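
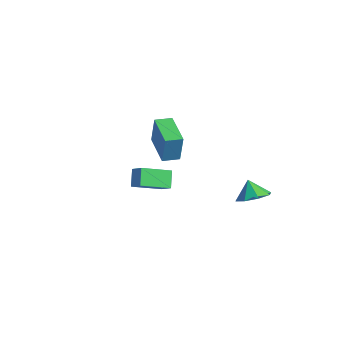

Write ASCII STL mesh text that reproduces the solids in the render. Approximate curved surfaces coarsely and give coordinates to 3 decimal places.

solid 
facet normal -0.938 0.332 0.103
outer loop
vertex -3.147 2.242 1.49
vertex -2.851 3.1 1.423
vertex -3.341 2.185 -0.086
endloop
endfacet
facet normal -0.324 -0.943 0.074
outer loop
vertex -1.569 1.56 -0.283
vertex -3.147 2.242 1.49
vertex -3.341 2.185 -0.086
endloop
endfacet
facet normal -0.938 0.331 0.104
outer loop
vertex -3.341 2.185 -0.086
vertex -2.851 3.1 1.423
vertex -3.046 3.043 -0.154
endloop
endfacet
facet normal -0.123 -0.036 -0.992
outer loop
vertex -3.046 3.043 -0.154
vertex -1.569 1.56 -0.283
vertex -3.341 2.185 -0.086
endloop
endfacet
facet normal 0.123 0.035 0.992
outer loop
vertex -3.147 2.242 1.49
vertex -1.079 2.475 1.226
vertex -2.851 3.1 1.423
endloop
endfacet
facet normal -0.324 -0.943 0.074
outer loop
vertex -1.374 1.617 1.294
vertex -3.147 2.242 1.49
vertex -1.569 1.56 -0.283
endloop
endfacet
facet normal 0.123 0.036 0.992
outer loop
vertex -1.374 1.617 1.294
vertex -1.079 2.475 1.226
vertex -3.147 2.242 1.49
endloop
endfacet
facet normal 0.324 0.943 -0.074
outer loop
vertex -2.851 3.1 1.423
vertex -1.079 2.475 1.226
vertex -3.046 3.043 -0.154
endloop
endfacet
facet normal -0.122 -0.035 -0.992
outer loop
vertex -1.273 2.418 -0.35
vertex -1.569 1.56 -0.283
vertex -3.046 3.043 -0.154
endloop
endfacet
facet normal 0.324 0.943 -0.074
outer loop
vertex -3.046 3.043 -0.154
vertex -1.079 2.475 1.226
vertex -1.273 2.418 -0.35
endloop
endfacet
facet normal 0.938 -0.332 -0.104
outer loop
vertex -1.273 2.418 -0.35
vertex -1.374 1.617 1.294
vertex -1.569 1.56 -0.283
endloop
endfacet
facet normal 0.938 -0.331 -0.104
outer loop
vertex -1.079 2.475 1.226
vertex -1.374 1.617 1.294
vertex -1.273 2.418 -0.35
endloop
endfacet
facet normal 0.538 -0.085 -0.838
outer loop
vertex 4.495 3.344 0.351
vertex 3.819 2.918 -0.04
vertex 4.068 3.769 0.034
endloop
endfacet
facet normal 0.093 0.654 0.751
outer loop
vertex 4.495 3.344 0.351
vertex 4.068 3.769 0.034
vertex 3.281 3.002 0.8
endloop
endfacet
facet normal 0.537 -0.084 -0.839
outer loop
vertex 4.068 3.769 0.034
vertex 3.819 2.918 -0.04
vertex 3.494 3.695 -0.326
endloop
endfacet
facet normal -0.377 0.819 0.433
outer loop
vertex 4.068 3.769 0.034
vertex 3.494 3.695 -0.326
vertex 3.281 3.002 0.8
endloop
endfacet
facet normal 0.536 -0.085 -0.840
outer loop
vertex 3.494 3.695 -0.326
vertex 3.819 2.918 -0.04
vertex 3.11 3.166 -0.518
endloop
endfacet
facet normal -0.826 0.536 0.174
outer loop
vertex 3.494 3.695 -0.326
vertex 3.11 3.166 -0.518
vertex 3.281 3.002 0.8
endloop
endfacet
facet normal 0.537 -0.084 -0.840
outer loop
vertex 3.11 3.166 -0.518
vertex 3.819 2.918 -0.04
vertex 3.142 2.491 -0.43
endloop
endfacet
facet normal -0.992 -0.031 0.125
outer loop
vertex 3.11 3.166 -0.518
vertex 3.142 2.491 -0.43
vertex 3.281 3.002 0.8
endloop
endfacet
facet normal 0.537 -0.085 -0.839
outer loop
vertex 3.142 2.491 -0.43
vertex 3.819 2.918 -0.04
vertex 3.57 2.066 -0.113
endloop
endfacet
facet normal -0.776 -0.547 0.315
outer loop
vertex 3.142 2.491 -0.43
vertex 3.57 2.066 -0.113
vertex 3.281 3.002 0.8
endloop
endfacet
facet normal 0.538 -0.085 -0.839
outer loop
vertex 3.57 2.066 -0.113
vertex 3.819 2.918 -0.04
vertex 4.143 2.14 0.247
endloop
endfacet
facet normal -0.306 -0.712 0.633
outer loop
vertex 3.57 2.066 -0.113
vertex 4.143 2.14 0.247
vertex 3.281 3.002 0.8
endloop
endfacet
facet normal 0.537 -0.086 -0.839
outer loop
vertex 4.143 2.14 0.247
vertex 3.819 2.918 -0.04
vertex 4.527 2.669 0.439
endloop
endfacet
facet normal 0.144 -0.428 0.892
outer loop
vertex 4.143 2.14 0.247
vertex 4.527 2.669 0.439
vertex 3.281 3.002 0.8
endloop
endfacet
facet normal 0.538 -0.084 -0.839
outer loop
vertex 4.527 2.669 0.439
vertex 3.819 2.918 -0.04
vertex 4.495 3.344 0.351
endloop
endfacet
facet normal 0.309 0.137 0.941
outer loop
vertex 4.527 2.669 0.439
vertex 4.495 3.344 0.351
vertex 3.281 3.002 0.8
endloop
endfacet
facet normal -0.806 -0.050 -0.590
outer loop
vertex 0.604 -1.674 2.051
vertex 0.976 -0.228 1.421
vertex 1.139 -2.114 1.357
endloop
endfacet
facet normal -0.230 -0.892 0.388
outer loop
vertex 1.824 -2.072 1.859
vertex 0.604 -1.674 2.051
vertex 1.139 -2.114 1.357
endloop
endfacet
facet normal -0.806 -0.050 -0.590
outer loop
vertex 1.139 -2.114 1.357
vertex 0.976 -0.228 1.421
vertex 1.511 -0.668 0.728
endloop
endfacet
facet normal 0.546 -0.448 -0.708
outer loop
vertex 1.511 -0.668 0.728
vertex 1.824 -2.072 1.859
vertex 1.139 -2.114 1.357
endloop
endfacet
facet normal -0.546 0.449 0.707
outer loop
vertex 0.604 -1.674 2.051
vertex 1.661 -0.186 1.923
vertex 0.976 -0.228 1.421
endloop
endfacet
facet normal -0.230 -0.892 0.389
outer loop
vertex 1.289 -1.632 2.552
vertex 0.604 -1.674 2.051
vertex 1.824 -2.072 1.859
endloop
endfacet
facet normal -0.545 0.448 0.708
outer loop
vertex 1.289 -1.632 2.552
vertex 1.661 -0.186 1.923
vertex 0.604 -1.674 2.051
endloop
endfacet
facet normal 0.230 0.892 -0.389
outer loop
vertex 0.976 -0.228 1.421
vertex 1.661 -0.186 1.923
vertex 1.511 -0.668 0.728
endloop
endfacet
facet normal 0.545 -0.449 -0.708
outer loop
vertex 2.196 -0.626 1.229
vertex 1.824 -2.072 1.859
vertex 1.511 -0.668 0.728
endloop
endfacet
facet normal 0.230 0.892 -0.389
outer loop
vertex 1.511 -0.668 0.728
vertex 1.661 -0.186 1.923
vertex 2.196 -0.626 1.229
endloop
endfacet
facet normal 0.806 0.050 0.590
outer loop
vertex 2.196 -0.626 1.229
vertex 1.289 -1.632 2.552
vertex 1.824 -2.072 1.859
endloop
endfacet
facet normal 0.806 0.049 0.590
outer loop
vertex 1.661 -0.186 1.923
vertex 1.289 -1.632 2.552
vertex 2.196 -0.626 1.229
endloop
endfacet

endsolid


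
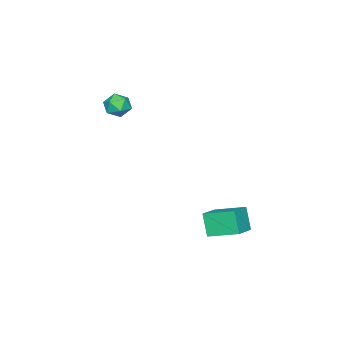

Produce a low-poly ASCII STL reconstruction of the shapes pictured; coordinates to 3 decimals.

solid 
facet normal -0.937 -0.091 -0.337
outer loop
vertex -3.569 2.355 -2.538
vertex -3.905 3.884 -2.015
vertex -3.187 2.849 -3.735
endloop
endfacet
facet normal 0.203 -0.926 -0.317
outer loop
vertex -1.875 2.976 -3.265
vertex -3.569 2.355 -2.538
vertex -3.187 2.849 -3.735
endloop
endfacet
facet normal -0.937 -0.091 -0.336
outer loop
vertex -3.187 2.849 -3.735
vertex -3.905 3.884 -2.015
vertex -3.523 4.377 -3.213
endloop
endfacet
facet normal 0.282 0.365 -0.887
outer loop
vertex -3.523 4.377 -3.213
vertex -1.875 2.976 -3.265
vertex -3.187 2.849 -3.735
endloop
endfacet
facet normal -0.282 -0.365 0.887
outer loop
vertex -3.569 2.355 -2.538
vertex -2.593 4.011 -1.545
vertex -3.905 3.884 -2.015
endloop
endfacet
facet normal 0.204 -0.927 -0.316
outer loop
vertex -2.257 2.483 -2.067
vertex -3.569 2.355 -2.538
vertex -1.875 2.976 -3.265
endloop
endfacet
facet normal -0.283 -0.365 0.887
outer loop
vertex -2.257 2.483 -2.067
vertex -2.593 4.011 -1.545
vertex -3.569 2.355 -2.538
endloop
endfacet
facet normal -0.203 0.927 0.317
outer loop
vertex -3.905 3.884 -2.015
vertex -2.593 4.011 -1.545
vertex -3.523 4.377 -3.213
endloop
endfacet
facet normal 0.283 0.365 -0.887
outer loop
vertex -2.211 4.505 -2.742
vertex -1.875 2.976 -3.265
vertex -3.523 4.377 -3.213
endloop
endfacet
facet normal -0.204 0.926 0.317
outer loop
vertex -3.523 4.377 -3.213
vertex -2.593 4.011 -1.545
vertex -2.211 4.505 -2.742
endloop
endfacet
facet normal 0.937 0.091 0.336
outer loop
vertex -2.211 4.505 -2.742
vertex -2.257 2.483 -2.067
vertex -1.875 2.976 -3.265
endloop
endfacet
facet normal 0.937 0.091 0.337
outer loop
vertex -2.593 4.011 -1.545
vertex -2.257 2.483 -2.067
vertex -2.211 4.505 -2.742
endloop
endfacet
facet normal -0.487 0.766 0.420
outer loop
vertex -3.001 -1.906 3.417
vertex -3.414 -2.392 3.825
vertex -2.76 -2.127 4.1
endloop
endfacet
facet normal 0.180 0.953 0.245
outer loop
vertex -3.001 -1.906 3.417
vertex -2.76 -2.127 4.1
vertex -2.27 -2.072 3.525
endloop
endfacet
facet normal 0.261 0.851 -0.456
outer loop
vertex -3.001 -1.906 3.417
vertex -2.27 -2.072 3.525
vertex -2.622 -2.302 2.895
endloop
endfacet
facet normal -0.356 0.602 -0.715
outer loop
vertex -3.001 -1.906 3.417
vertex -2.622 -2.302 2.895
vertex -3.328 -2.5 3.08
endloop
endfacet
facet normal -0.818 0.549 -0.174
outer loop
vertex -3.001 -1.906 3.417
vertex -3.328 -2.5 3.08
vertex -3.414 -2.392 3.825
endloop
endfacet
facet normal 0.629 0.513 0.585
outer loop
vertex -2.27 -2.072 3.525
vertex -2.76 -2.127 4.1
vertex -2.232 -2.66 4.0
endloop
endfacet
facet normal -0.450 0.211 0.868
outer loop
vertex -2.76 -2.127 4.1
vertex -3.414 -2.392 3.825
vertex -2.938 -2.858 4.185
endloop
endfacet
facet normal -0.986 -0.139 -0.094
outer loop
vertex -3.414 -2.392 3.825
vertex -3.328 -2.5 3.08
vertex -3.29 -3.088 3.555
endloop
endfacet
facet normal -0.239 -0.055 -0.970
outer loop
vertex -3.328 -2.5 3.08
vertex -2.622 -2.302 2.895
vertex -2.8 -3.033 2.98
endloop
endfacet
facet normal 0.758 0.349 -0.551
outer loop
vertex -2.622 -2.302 2.895
vertex -2.27 -2.072 3.525
vertex -2.146 -2.768 3.255
endloop
endfacet
facet normal 0.356 -0.602 0.715
outer loop
vertex -2.559 -3.254 3.663
vertex -2.232 -2.66 4.0
vertex -2.938 -2.858 4.185
endloop
endfacet
facet normal -0.261 -0.851 0.456
outer loop
vertex -2.559 -3.254 3.663
vertex -2.938 -2.858 4.185
vertex -3.29 -3.088 3.555
endloop
endfacet
facet normal -0.180 -0.953 -0.245
outer loop
vertex -2.559 -3.254 3.663
vertex -3.29 -3.088 3.555
vertex -2.8 -3.033 2.98
endloop
endfacet
facet normal 0.487 -0.766 -0.420
outer loop
vertex -2.559 -3.254 3.663
vertex -2.8 -3.033 2.98
vertex -2.146 -2.768 3.255
endloop
endfacet
facet normal 0.818 -0.549 0.174
outer loop
vertex -2.559 -3.254 3.663
vertex -2.146 -2.768 3.255
vertex -2.232 -2.66 4.0
endloop
endfacet
facet normal 0.239 0.055 0.970
outer loop
vertex -2.938 -2.858 4.185
vertex -2.232 -2.66 4.0
vertex -2.76 -2.127 4.1
endloop
endfacet
facet normal -0.758 -0.349 0.551
outer loop
vertex -3.29 -3.088 3.555
vertex -2.938 -2.858 4.185
vertex -3.414 -2.392 3.825
endloop
endfacet
facet normal -0.629 -0.513 -0.585
outer loop
vertex -2.8 -3.033 2.98
vertex -3.29 -3.088 3.555
vertex -3.328 -2.5 3.08
endloop
endfacet
facet normal 0.450 -0.211 -0.868
outer loop
vertex -2.146 -2.768 3.255
vertex -2.8 -3.033 2.98
vertex -2.622 -2.302 2.895
endloop
endfacet
facet normal 0.986 0.139 0.094
outer loop
vertex -2.232 -2.66 4.0
vertex -2.146 -2.768 3.255
vertex -2.27 -2.072 3.525
endloop
endfacet

endsolid


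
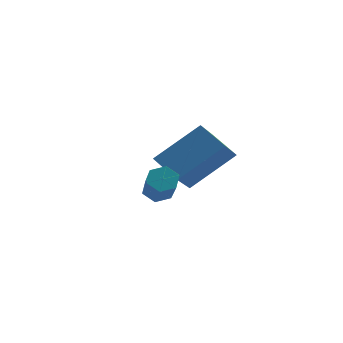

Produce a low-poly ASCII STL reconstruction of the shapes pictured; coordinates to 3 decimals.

solid 
facet normal -0.581 -0.490 -0.650
outer loop
vertex 3.194 0.546 0.09
vertex 2.198 0.875 0.732
vertex 3.085 1.649 -0.645
endloop
endfacet
facet normal 0.810 -0.268 -0.522
outer loop
vertex 4.242 2.625 0.648
vertex 3.194 0.546 0.09
vertex 3.085 1.649 -0.645
endloop
endfacet
facet normal -0.581 -0.490 -0.650
outer loop
vertex 3.085 1.649 -0.645
vertex 2.198 0.875 0.732
vertex 2.089 1.978 -0.003
endloop
endfacet
facet normal -0.082 0.829 -0.553
outer loop
vertex 2.089 1.978 -0.003
vertex 4.242 2.625 0.648
vertex 3.085 1.649 -0.645
endloop
endfacet
facet normal 0.082 -0.829 0.553
outer loop
vertex 3.194 0.546 0.09
vertex 3.355 1.851 2.025
vertex 2.198 0.875 0.732
endloop
endfacet
facet normal 0.810 -0.268 -0.522
outer loop
vertex 4.351 1.522 1.383
vertex 3.194 0.546 0.09
vertex 4.242 2.625 0.648
endloop
endfacet
facet normal 0.082 -0.829 0.553
outer loop
vertex 4.351 1.522 1.383
vertex 3.355 1.851 2.025
vertex 3.194 0.546 0.09
endloop
endfacet
facet normal -0.810 0.268 0.522
outer loop
vertex 2.198 0.875 0.732
vertex 3.355 1.851 2.025
vertex 2.089 1.978 -0.003
endloop
endfacet
facet normal -0.082 0.829 -0.553
outer loop
vertex 3.246 2.954 1.29
vertex 4.242 2.625 0.648
vertex 2.089 1.978 -0.003
endloop
endfacet
facet normal -0.810 0.268 0.522
outer loop
vertex 2.089 1.978 -0.003
vertex 3.355 1.851 2.025
vertex 3.246 2.954 1.29
endloop
endfacet
facet normal 0.581 0.490 0.650
outer loop
vertex 3.246 2.954 1.29
vertex 4.351 1.522 1.383
vertex 4.242 2.625 0.648
endloop
endfacet
facet normal 0.581 0.490 0.650
outer loop
vertex 3.355 1.851 2.025
vertex 4.351 1.522 1.383
vertex 3.246 2.954 1.29
endloop
endfacet
facet normal -0.440 0.700 -0.562
outer loop
vertex 3.512 -0.325 0.193
vertex 3.139 -0.652 0.078
vertex 3.097 -0.35 0.487
endloop
endfacet
facet normal 0.376 0.713 0.592
outer loop
vertex 3.512 -0.325 0.193
vertex 3.097 -0.35 0.487
vertex 4.255 -1.5 1.136
endloop
endfacet
facet normal 0.376 0.713 0.592
outer loop
vertex 4.255 -1.5 1.136
vertex 3.097 -0.35 0.487
vertex 3.84 -1.526 1.431
endloop
endfacet
facet normal 0.443 -0.700 0.561
outer loop
vertex 4.255 -1.5 1.136
vertex 3.84 -1.526 1.431
vertex 3.881 -1.828 1.022
endloop
endfacet
facet normal -0.442 0.699 -0.562
outer loop
vertex 3.097 -0.35 0.487
vertex 3.139 -0.652 0.078
vertex 2.723 -0.678 0.373
endloop
endfacet
facet normal -0.517 0.313 0.797
outer loop
vertex 3.097 -0.35 0.487
vertex 2.723 -0.678 0.373
vertex 3.84 -1.526 1.431
endloop
endfacet
facet normal -0.518 0.311 0.797
outer loop
vertex 3.84 -1.526 1.431
vertex 2.723 -0.678 0.373
vertex 3.466 -1.854 1.316
endloop
endfacet
facet normal 0.441 -0.700 0.561
outer loop
vertex 3.84 -1.526 1.431
vertex 3.466 -1.854 1.316
vertex 3.881 -1.828 1.022
endloop
endfacet
facet normal -0.442 0.699 -0.562
outer loop
vertex 2.723 -0.678 0.373
vertex 3.139 -0.652 0.078
vertex 2.765 -0.98 -0.036
endloop
endfacet
facet normal -0.893 -0.401 0.204
outer loop
vertex 2.723 -0.678 0.373
vertex 2.765 -0.98 -0.036
vertex 3.466 -1.854 1.316
endloop
endfacet
facet normal -0.893 -0.401 0.204
outer loop
vertex 3.466 -1.854 1.316
vertex 2.765 -0.98 -0.036
vertex 3.508 -2.155 0.907
endloop
endfacet
facet normal 0.441 -0.701 0.561
outer loop
vertex 3.466 -1.854 1.316
vertex 3.508 -2.155 0.907
vertex 3.881 -1.828 1.022
endloop
endfacet
facet normal -0.443 0.700 -0.561
outer loop
vertex 2.765 -0.98 -0.036
vertex 3.139 -0.652 0.078
vertex 3.18 -0.954 -0.331
endloop
endfacet
facet normal -0.376 -0.713 -0.592
outer loop
vertex 2.765 -0.98 -0.036
vertex 3.18 -0.954 -0.331
vertex 3.508 -2.155 0.907
endloop
endfacet
facet normal -0.376 -0.713 -0.592
outer loop
vertex 3.508 -2.155 0.907
vertex 3.18 -0.954 -0.331
vertex 3.923 -2.13 0.613
endloop
endfacet
facet normal 0.440 -0.700 0.562
outer loop
vertex 3.508 -2.155 0.907
vertex 3.923 -2.13 0.613
vertex 3.881 -1.828 1.022
endloop
endfacet
facet normal -0.441 0.700 -0.561
outer loop
vertex 3.18 -0.954 -0.331
vertex 3.139 -0.652 0.078
vertex 3.554 -0.626 -0.216
endloop
endfacet
facet normal 0.518 -0.312 -0.796
outer loop
vertex 3.18 -0.954 -0.331
vertex 3.554 -0.626 -0.216
vertex 3.923 -2.13 0.613
endloop
endfacet
facet normal 0.517 -0.312 -0.797
outer loop
vertex 3.923 -2.13 0.613
vertex 3.554 -0.626 -0.216
vertex 4.297 -1.802 0.727
endloop
endfacet
facet normal 0.442 -0.699 0.562
outer loop
vertex 3.923 -2.13 0.613
vertex 4.297 -1.802 0.727
vertex 3.881 -1.828 1.022
endloop
endfacet
facet normal -0.441 0.701 -0.561
outer loop
vertex 3.554 -0.626 -0.216
vertex 3.139 -0.652 0.078
vertex 3.512 -0.325 0.193
endloop
endfacet
facet normal 0.893 0.401 -0.203
outer loop
vertex 3.554 -0.626 -0.216
vertex 3.512 -0.325 0.193
vertex 4.297 -1.802 0.727
endloop
endfacet
facet normal 0.893 0.401 -0.204
outer loop
vertex 4.297 -1.802 0.727
vertex 3.512 -0.325 0.193
vertex 4.255 -1.5 1.136
endloop
endfacet
facet normal 0.442 -0.699 0.562
outer loop
vertex 4.297 -1.802 0.727
vertex 4.255 -1.5 1.136
vertex 3.881 -1.828 1.022
endloop
endfacet

endsolid


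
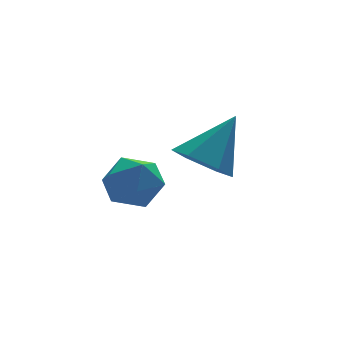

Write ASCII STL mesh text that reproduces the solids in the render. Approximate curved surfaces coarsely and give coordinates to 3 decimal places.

solid 
facet normal -0.997 0.074 -0.012
outer loop
vertex -2.272 0.687 0.599
vertex -2.337 -0.259 0.195
vertex -2.34 -0.134 1.218
endloop
endfacet
facet normal -0.720 0.455 0.524
outer loop
vertex -2.272 0.687 0.599
vertex -2.34 -0.134 1.218
vertex -1.69 0.631 1.447
endloop
endfacet
facet normal -0.267 0.932 0.245
outer loop
vertex -2.272 0.687 0.599
vertex -1.69 0.631 1.447
vertex -1.285 0.979 0.566
endloop
endfacet
facet normal -0.266 0.845 -0.463
outer loop
vertex -2.272 0.687 0.599
vertex -1.285 0.979 0.566
vertex -1.685 0.429 -0.208
endloop
endfacet
facet normal -0.717 0.315 -0.622
outer loop
vertex -2.272 0.687 0.599
vertex -1.685 0.429 -0.208
vertex -2.337 -0.259 0.195
endloop
endfacet
facet normal -0.345 0.012 0.939
outer loop
vertex -1.69 0.631 1.447
vertex -2.34 -0.134 1.218
vertex -1.395 -0.349 1.568
endloop
endfacet
facet normal -0.793 -0.605 0.072
outer loop
vertex -2.34 -0.134 1.218
vertex -2.337 -0.259 0.195
vertex -1.795 -0.899 0.794
endloop
endfacet
facet normal -0.339 -0.215 -0.916
outer loop
vertex -2.337 -0.259 0.195
vertex -1.685 0.429 -0.208
vertex -1.39 -0.551 -0.087
endloop
endfacet
facet normal 0.390 0.643 -0.659
outer loop
vertex -1.685 0.429 -0.208
vertex -1.285 0.979 0.566
vertex -0.74 0.214 0.142
endloop
endfacet
facet normal 0.387 0.783 0.487
outer loop
vertex -1.285 0.979 0.566
vertex -1.69 0.631 1.447
vertex -0.743 0.339 1.165
endloop
endfacet
facet normal 0.266 -0.845 0.463
outer loop
vertex -0.808 -0.607 0.761
vertex -1.395 -0.349 1.568
vertex -1.795 -0.899 0.794
endloop
endfacet
facet normal 0.267 -0.932 -0.245
outer loop
vertex -0.808 -0.607 0.761
vertex -1.795 -0.899 0.794
vertex -1.39 -0.551 -0.087
endloop
endfacet
facet normal 0.720 -0.455 -0.524
outer loop
vertex -0.808 -0.607 0.761
vertex -1.39 -0.551 -0.087
vertex -0.74 0.214 0.142
endloop
endfacet
facet normal 0.997 -0.074 0.012
outer loop
vertex -0.808 -0.607 0.761
vertex -0.74 0.214 0.142
vertex -0.743 0.339 1.165
endloop
endfacet
facet normal 0.717 -0.315 0.622
outer loop
vertex -0.808 -0.607 0.761
vertex -0.743 0.339 1.165
vertex -1.395 -0.349 1.568
endloop
endfacet
facet normal -0.390 -0.643 0.659
outer loop
vertex -1.795 -0.899 0.794
vertex -1.395 -0.349 1.568
vertex -2.34 -0.134 1.218
endloop
endfacet
facet normal -0.387 -0.783 -0.487
outer loop
vertex -1.39 -0.551 -0.087
vertex -1.795 -0.899 0.794
vertex -2.337 -0.259 0.195
endloop
endfacet
facet normal 0.345 -0.012 -0.939
outer loop
vertex -0.74 0.214 0.142
vertex -1.39 -0.551 -0.087
vertex -1.685 0.429 -0.208
endloop
endfacet
facet normal 0.793 0.605 -0.072
outer loop
vertex -0.743 0.339 1.165
vertex -0.74 0.214 0.142
vertex -1.285 0.979 0.566
endloop
endfacet
facet normal 0.339 0.215 0.916
outer loop
vertex -1.395 -0.349 1.568
vertex -0.743 0.339 1.165
vertex -1.69 0.631 1.447
endloop
endfacet
facet normal -0.622 -0.226 -0.750
outer loop
vertex 2.102 1.166 -0.367
vertex 1.329 1.739 0.101
vertex 1.996 2.207 -0.593
endloop
endfacet
facet normal 0.961 0.038 -0.275
outer loop
vertex 2.102 1.166 -0.367
vertex 1.996 2.207 -0.593
vertex 2.651 2.221 1.699
endloop
endfacet
facet normal -0.622 -0.226 -0.750
outer loop
vertex 1.996 2.207 -0.593
vertex 1.329 1.739 0.101
vertex 1.223 2.78 -0.125
endloop
endfacet
facet normal 0.526 0.836 -0.155
outer loop
vertex 1.996 2.207 -0.593
vertex 1.223 2.78 -0.125
vertex 2.651 2.221 1.699
endloop
endfacet
facet normal -0.621 -0.226 -0.751
outer loop
vertex 1.223 2.78 -0.125
vertex 1.329 1.739 0.101
vertex 0.555 2.313 0.568
endloop
endfacet
facet normal -0.187 0.889 0.419
outer loop
vertex 1.223 2.78 -0.125
vertex 0.555 2.313 0.568
vertex 2.651 2.221 1.699
endloop
endfacet
facet normal -0.621 -0.226 -0.751
outer loop
vertex 0.555 2.313 0.568
vertex 1.329 1.739 0.101
vertex 0.661 1.272 0.794
endloop
endfacet
facet normal -0.465 0.142 0.874
outer loop
vertex 0.555 2.313 0.568
vertex 0.661 1.272 0.794
vertex 2.651 2.221 1.699
endloop
endfacet
facet normal -0.621 -0.226 -0.751
outer loop
vertex 0.661 1.272 0.794
vertex 1.329 1.739 0.101
vertex 1.434 0.699 0.327
endloop
endfacet
facet normal -0.030 -0.656 0.754
outer loop
vertex 0.661 1.272 0.794
vertex 1.434 0.699 0.327
vertex 2.651 2.221 1.699
endloop
endfacet
facet normal -0.622 -0.226 -0.750
outer loop
vertex 1.434 0.699 0.327
vertex 1.329 1.739 0.101
vertex 2.102 1.166 -0.367
endloop
endfacet
facet normal 0.683 -0.708 0.180
outer loop
vertex 1.434 0.699 0.327
vertex 2.102 1.166 -0.367
vertex 2.651 2.221 1.699
endloop
endfacet

endsolid


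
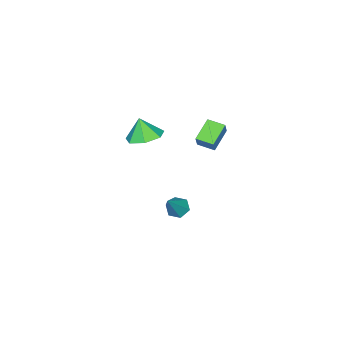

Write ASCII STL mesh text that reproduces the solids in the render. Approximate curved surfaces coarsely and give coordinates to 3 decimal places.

solid 
facet normal -0.895 -0.113 0.432
outer loop
vertex -1.238 0.748 2.314
vertex -1.418 1.767 2.208
vertex -1.596 0.604 1.534
endloop
endfacet
facet normal 0.173 -0.980 0.101
outer loop
vertex -0.262 0.773 0.892
vertex -1.238 0.748 2.314
vertex -1.596 0.604 1.534
endloop
endfacet
facet normal -0.895 -0.114 0.432
outer loop
vertex -1.596 0.604 1.534
vertex -1.418 1.767 2.208
vertex -1.776 1.623 1.429
endloop
endfacet
facet normal -0.411 -0.165 -0.897
outer loop
vertex -1.776 1.623 1.429
vertex -0.262 0.773 0.892
vertex -1.596 0.604 1.534
endloop
endfacet
facet normal 0.411 0.166 0.897
outer loop
vertex -1.238 0.748 2.314
vertex -0.084 1.936 1.566
vertex -1.418 1.767 2.208
endloop
endfacet
facet normal 0.173 -0.980 0.102
outer loop
vertex 0.096 0.917 1.671
vertex -1.238 0.748 2.314
vertex -0.262 0.773 0.892
endloop
endfacet
facet normal 0.411 0.165 0.896
outer loop
vertex 0.096 0.917 1.671
vertex -0.084 1.936 1.566
vertex -1.238 0.748 2.314
endloop
endfacet
facet normal -0.173 0.980 -0.102
outer loop
vertex -1.418 1.767 2.208
vertex -0.084 1.936 1.566
vertex -1.776 1.623 1.429
endloop
endfacet
facet normal -0.411 -0.166 -0.896
outer loop
vertex -0.442 1.792 0.786
vertex -0.262 0.773 0.892
vertex -1.776 1.623 1.429
endloop
endfacet
facet normal -0.173 0.980 -0.101
outer loop
vertex -1.776 1.623 1.429
vertex -0.084 1.936 1.566
vertex -0.442 1.792 0.786
endloop
endfacet
facet normal 0.895 0.113 -0.432
outer loop
vertex -0.442 1.792 0.786
vertex 0.096 0.917 1.671
vertex -0.262 0.773 0.892
endloop
endfacet
facet normal 0.895 0.114 -0.432
outer loop
vertex -0.084 1.936 1.566
vertex 0.096 0.917 1.671
vertex -0.442 1.792 0.786
endloop
endfacet
facet normal 0.078 0.354 -0.932
outer loop
vertex 3.374 0.041 3.122
vertex 2.559 -0.567 2.823
vertex 2.541 0.424 3.198
endloop
endfacet
facet normal 0.286 0.454 0.844
outer loop
vertex 3.374 0.041 3.122
vertex 2.541 0.424 3.198
vertex 2.461 -1.013 3.997
endloop
endfacet
facet normal 0.077 0.354 -0.932
outer loop
vertex 2.541 0.424 3.198
vertex 2.559 -0.567 2.823
vertex 1.722 0.061 2.992
endloop
endfacet
facet normal -0.403 0.462 0.790
outer loop
vertex 2.541 0.424 3.198
vertex 1.722 0.061 2.992
vertex 2.461 -1.013 3.997
endloop
endfacet
facet normal 0.078 0.355 -0.932
outer loop
vertex 1.722 0.061 2.992
vertex 2.559 -0.567 2.823
vertex 1.533 -0.775 2.658
endloop
endfacet
facet normal -0.825 -0.039 0.564
outer loop
vertex 1.722 0.061 2.992
vertex 1.533 -0.775 2.658
vertex 2.461 -1.013 3.997
endloop
endfacet
facet normal 0.078 0.354 -0.932
outer loop
vertex 1.533 -0.775 2.658
vertex 2.559 -0.567 2.823
vertex 2.116 -1.454 2.449
endloop
endfacet
facet normal -0.660 -0.671 0.338
outer loop
vertex 1.533 -0.775 2.658
vertex 2.116 -1.454 2.449
vertex 2.461 -1.013 3.997
endloop
endfacet
facet normal 0.077 0.354 -0.932
outer loop
vertex 2.116 -1.454 2.449
vertex 2.559 -0.567 2.823
vertex 3.033 -1.465 2.521
endloop
endfacet
facet normal -0.034 -0.959 0.281
outer loop
vertex 2.116 -1.454 2.449
vertex 3.033 -1.465 2.521
vertex 2.461 -1.013 3.997
endloop
endfacet
facet normal 0.077 0.354 -0.932
outer loop
vertex 3.033 -1.465 2.521
vertex 2.559 -0.567 2.823
vertex 3.593 -0.8 2.82
endloop
endfacet
facet normal 0.582 -0.686 0.436
outer loop
vertex 3.033 -1.465 2.521
vertex 3.593 -0.8 2.82
vertex 2.461 -1.013 3.997
endloop
endfacet
facet normal 0.077 0.355 -0.932
outer loop
vertex 3.593 -0.8 2.82
vertex 2.559 -0.567 2.823
vertex 3.374 0.041 3.122
endloop
endfacet
facet normal 0.725 -0.058 0.687
outer loop
vertex 3.593 -0.8 2.82
vertex 3.374 0.041 3.122
vertex 2.461 -1.013 3.997
endloop
endfacet
facet normal -0.609 -0.097 -0.787
outer loop
vertex 0.726 0.405 -4.899
vertex 0.336 -0.067 -4.539
vertex 0.179 0.625 -4.503
endloop
endfacet
facet normal 0.361 0.932 -0.019
outer loop
vertex 0.726 0.405 -4.899
vertex 0.179 0.625 -4.503
vertex 1.544 0.127 -2.981
endloop
endfacet
facet normal -0.611 -0.098 -0.786
outer loop
vertex 0.179 0.625 -4.503
vertex 0.336 -0.067 -4.539
vertex -0.21 0.153 -4.142
endloop
endfacet
facet normal -0.366 0.737 0.569
outer loop
vertex 0.179 0.625 -4.503
vertex -0.21 0.153 -4.142
vertex 1.544 0.127 -2.981
endloop
endfacet
facet normal -0.611 -0.098 -0.786
outer loop
vertex -0.21 0.153 -4.142
vertex 0.336 -0.067 -4.539
vertex -0.053 -0.538 -4.178
endloop
endfacet
facet normal -0.546 -0.167 0.821
outer loop
vertex -0.21 0.153 -4.142
vertex -0.053 -0.538 -4.178
vertex 1.544 0.127 -2.981
endloop
endfacet
facet normal -0.610 -0.099 -0.786
outer loop
vertex -0.053 -0.538 -4.178
vertex 0.336 -0.067 -4.539
vertex 0.493 -0.758 -4.574
endloop
endfacet
facet normal 0.000 -0.874 0.486
outer loop
vertex -0.053 -0.538 -4.178
vertex 0.493 -0.758 -4.574
vertex 1.544 0.127 -2.981
endloop
endfacet
facet normal -0.609 -0.099 -0.787
outer loop
vertex 0.493 -0.758 -4.574
vertex 0.336 -0.067 -4.539
vertex 0.883 -0.287 -4.935
endloop
endfacet
facet normal 0.727 -0.680 -0.102
outer loop
vertex 0.493 -0.758 -4.574
vertex 0.883 -0.287 -4.935
vertex 1.544 0.127 -2.981
endloop
endfacet
facet normal -0.609 -0.097 -0.787
outer loop
vertex 0.883 -0.287 -4.935
vertex 0.336 -0.067 -4.539
vertex 0.726 0.405 -4.899
endloop
endfacet
facet normal 0.908 0.224 -0.355
outer loop
vertex 0.883 -0.287 -4.935
vertex 0.726 0.405 -4.899
vertex 1.544 0.127 -2.981
endloop
endfacet

endsolid


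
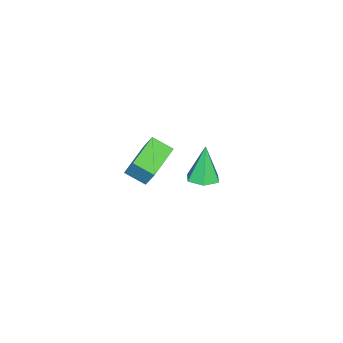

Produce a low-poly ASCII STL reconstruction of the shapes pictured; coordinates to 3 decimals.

solid 
facet normal -0.980 0.050 0.194
outer loop
vertex 1.9 2.519 4.429
vertex 1.854 3.505 3.943
vertex 1.663 1.986 3.369
endloop
endfacet
facet normal 0.041 -0.896 0.441
outer loop
vertex 3.446 1.895 3.017
vertex 1.9 2.519 4.429
vertex 1.663 1.986 3.369
endloop
endfacet
facet normal -0.980 0.050 0.194
outer loop
vertex 1.663 1.986 3.369
vertex 1.854 3.505 3.943
vertex 1.617 2.972 2.883
endloop
endfacet
facet normal -0.195 -0.441 -0.876
outer loop
vertex 1.617 2.972 2.883
vertex 3.446 1.895 3.017
vertex 1.663 1.986 3.369
endloop
endfacet
facet normal 0.195 0.441 0.876
outer loop
vertex 1.9 2.519 4.429
vertex 3.637 3.414 3.591
vertex 1.854 3.505 3.943
endloop
endfacet
facet normal 0.041 -0.896 0.441
outer loop
vertex 3.683 2.428 4.077
vertex 1.9 2.519 4.429
vertex 3.446 1.895 3.017
endloop
endfacet
facet normal 0.195 0.441 0.876
outer loop
vertex 3.683 2.428 4.077
vertex 3.637 3.414 3.591
vertex 1.9 2.519 4.429
endloop
endfacet
facet normal -0.041 0.896 -0.441
outer loop
vertex 1.854 3.505 3.943
vertex 3.637 3.414 3.591
vertex 1.617 2.972 2.883
endloop
endfacet
facet normal -0.195 -0.441 -0.876
outer loop
vertex 3.4 2.881 2.531
vertex 3.446 1.895 3.017
vertex 1.617 2.972 2.883
endloop
endfacet
facet normal -0.041 0.896 -0.441
outer loop
vertex 1.617 2.972 2.883
vertex 3.637 3.414 3.591
vertex 3.4 2.881 2.531
endloop
endfacet
facet normal 0.980 -0.050 -0.194
outer loop
vertex 3.4 2.881 2.531
vertex 3.683 2.428 4.077
vertex 3.446 1.895 3.017
endloop
endfacet
facet normal 0.980 -0.050 -0.194
outer loop
vertex 3.637 3.414 3.591
vertex 3.683 2.428 4.077
vertex 3.4 2.881 2.531
endloop
endfacet
facet normal 0.272 0.055 -0.961
outer loop
vertex -2.441 2.31 -2.545
vertex -3.107 2.796 -2.706
vertex -2.377 3.145 -2.479
endloop
endfacet
facet normal 0.810 -0.108 0.577
outer loop
vertex -2.441 2.31 -2.545
vertex -2.377 3.145 -2.479
vertex -3.653 2.684 -0.774
endloop
endfacet
facet normal 0.272 0.055 -0.961
outer loop
vertex -2.377 3.145 -2.479
vertex -3.107 2.796 -2.706
vertex -3.044 3.631 -2.64
endloop
endfacet
facet normal 0.420 0.747 0.516
outer loop
vertex -2.377 3.145 -2.479
vertex -3.044 3.631 -2.64
vertex -3.653 2.684 -0.774
endloop
endfacet
facet normal 0.271 0.055 -0.961
outer loop
vertex -3.044 3.631 -2.64
vertex -3.107 2.796 -2.706
vertex -3.773 3.281 -2.866
endloop
endfacet
facet normal -0.483 0.834 0.266
outer loop
vertex -3.044 3.631 -2.64
vertex -3.773 3.281 -2.866
vertex -3.653 2.684 -0.774
endloop
endfacet
facet normal 0.271 0.055 -0.961
outer loop
vertex -3.773 3.281 -2.866
vertex -3.107 2.796 -2.706
vertex -3.837 2.446 -2.932
endloop
endfacet
facet normal -0.995 0.070 0.077
outer loop
vertex -3.773 3.281 -2.866
vertex -3.837 2.446 -2.932
vertex -3.653 2.684 -0.774
endloop
endfacet
facet normal 0.271 0.055 -0.961
outer loop
vertex -3.837 2.446 -2.932
vertex -3.107 2.796 -2.706
vertex -3.171 1.961 -2.772
endloop
endfacet
facet normal -0.605 -0.785 0.138
outer loop
vertex -3.837 2.446 -2.932
vertex -3.171 1.961 -2.772
vertex -3.653 2.684 -0.774
endloop
endfacet
facet normal 0.272 0.055 -0.961
outer loop
vertex -3.171 1.961 -2.772
vertex -3.107 2.796 -2.706
vertex -2.441 2.31 -2.545
endloop
endfacet
facet normal 0.297 -0.873 0.387
outer loop
vertex -3.171 1.961 -2.772
vertex -2.441 2.31 -2.545
vertex -3.653 2.684 -0.774
endloop
endfacet

endsolid


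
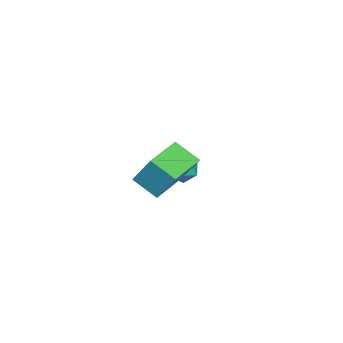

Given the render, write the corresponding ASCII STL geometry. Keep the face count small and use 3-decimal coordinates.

solid 
facet normal 0.405 0.874 0.269
outer loop
vertex -3.581 -1.466 -0.281
vertex -3.461 -1.771 0.528
vertex -2.838 -1.874 -0.074
endloop
endfacet
facet normal 0.524 0.740 -0.421
outer loop
vertex -3.581 -1.466 -0.281
vertex -2.838 -1.874 -0.074
vertex -3.226 -2.035 -0.839
endloop
endfacet
facet normal -0.109 0.661 -0.743
outer loop
vertex -3.581 -1.466 -0.281
vertex -3.226 -2.035 -0.839
vertex -4.089 -2.032 -0.71
endloop
endfacet
facet normal -0.619 0.745 -0.250
outer loop
vertex -3.581 -1.466 -0.281
vertex -4.089 -2.032 -0.71
vertex -4.234 -1.869 0.135
endloop
endfacet
facet normal -0.302 0.876 0.375
outer loop
vertex -3.581 -1.466 -0.281
vertex -4.234 -1.869 0.135
vertex -3.461 -1.771 0.528
endloop
endfacet
facet normal 0.875 0.121 -0.469
outer loop
vertex -3.226 -2.035 -0.839
vertex -2.838 -1.874 -0.074
vertex -2.886 -2.691 -0.375
endloop
endfacet
facet normal 0.682 0.338 0.648
outer loop
vertex -2.838 -1.874 -0.074
vertex -3.461 -1.771 0.528
vertex -3.031 -2.528 0.47
endloop
endfacet
facet normal -0.460 0.341 0.820
outer loop
vertex -3.461 -1.771 0.528
vertex -4.234 -1.869 0.135
vertex -3.894 -2.525 0.599
endloop
endfacet
facet normal -0.973 0.128 -0.192
outer loop
vertex -4.234 -1.869 0.135
vertex -4.089 -2.032 -0.71
vertex -4.282 -2.686 -0.166
endloop
endfacet
facet normal -0.148 -0.008 -0.989
outer loop
vertex -4.089 -2.032 -0.71
vertex -3.226 -2.035 -0.839
vertex -3.659 -2.789 -0.768
endloop
endfacet
facet normal 0.619 -0.745 0.250
outer loop
vertex -3.539 -3.094 0.041
vertex -2.886 -2.691 -0.375
vertex -3.031 -2.528 0.47
endloop
endfacet
facet normal 0.109 -0.661 0.743
outer loop
vertex -3.539 -3.094 0.041
vertex -3.031 -2.528 0.47
vertex -3.894 -2.525 0.599
endloop
endfacet
facet normal -0.524 -0.740 0.421
outer loop
vertex -3.539 -3.094 0.041
vertex -3.894 -2.525 0.599
vertex -4.282 -2.686 -0.166
endloop
endfacet
facet normal -0.405 -0.874 -0.269
outer loop
vertex -3.539 -3.094 0.041
vertex -4.282 -2.686 -0.166
vertex -3.659 -2.789 -0.768
endloop
endfacet
facet normal 0.302 -0.876 -0.375
outer loop
vertex -3.539 -3.094 0.041
vertex -3.659 -2.789 -0.768
vertex -2.886 -2.691 -0.375
endloop
endfacet
facet normal 0.973 -0.128 0.192
outer loop
vertex -3.031 -2.528 0.47
vertex -2.886 -2.691 -0.375
vertex -2.838 -1.874 -0.074
endloop
endfacet
facet normal 0.148 0.008 0.989
outer loop
vertex -3.894 -2.525 0.599
vertex -3.031 -2.528 0.47
vertex -3.461 -1.771 0.528
endloop
endfacet
facet normal -0.875 -0.121 0.469
outer loop
vertex -4.282 -2.686 -0.166
vertex -3.894 -2.525 0.599
vertex -4.234 -1.869 0.135
endloop
endfacet
facet normal -0.682 -0.338 -0.648
outer loop
vertex -3.659 -2.789 -0.768
vertex -4.282 -2.686 -0.166
vertex -4.089 -2.032 -0.71
endloop
endfacet
facet normal 0.460 -0.341 -0.820
outer loop
vertex -2.886 -2.691 -0.375
vertex -3.659 -2.789 -0.768
vertex -3.226 -2.035 -0.839
endloop
endfacet
facet normal -0.988 0.022 0.151
outer loop
vertex 1.325 -0.538 3.472
vertex 1.618 0.646 5.218
vertex 1.225 0.717 2.638
endloop
endfacet
facet normal -0.138 -0.556 -0.820
outer loop
vertex 3.162 0.674 2.342
vertex 1.325 -0.538 3.472
vertex 1.225 0.717 2.638
endloop
endfacet
facet normal -0.988 0.022 0.151
outer loop
vertex 1.225 0.717 2.638
vertex 1.618 0.646 5.218
vertex 1.518 1.901 4.385
endloop
endfacet
facet normal -0.066 0.831 -0.552
outer loop
vertex 1.518 1.901 4.385
vertex 3.162 0.674 2.342
vertex 1.225 0.717 2.638
endloop
endfacet
facet normal 0.066 -0.831 0.552
outer loop
vertex 1.325 -0.538 3.472
vertex 3.555 0.603 4.922
vertex 1.618 0.646 5.218
endloop
endfacet
facet normal -0.138 -0.555 -0.820
outer loop
vertex 3.262 -0.581 3.175
vertex 1.325 -0.538 3.472
vertex 3.162 0.674 2.342
endloop
endfacet
facet normal 0.066 -0.831 0.552
outer loop
vertex 3.262 -0.581 3.175
vertex 3.555 0.603 4.922
vertex 1.325 -0.538 3.472
endloop
endfacet
facet normal 0.138 0.555 0.820
outer loop
vertex 1.618 0.646 5.218
vertex 3.555 0.603 4.922
vertex 1.518 1.901 4.385
endloop
endfacet
facet normal -0.066 0.831 -0.552
outer loop
vertex 3.455 1.858 4.088
vertex 3.162 0.674 2.342
vertex 1.518 1.901 4.385
endloop
endfacet
facet normal 0.138 0.556 0.820
outer loop
vertex 1.518 1.901 4.385
vertex 3.555 0.603 4.922
vertex 3.455 1.858 4.088
endloop
endfacet
facet normal 0.988 -0.022 -0.151
outer loop
vertex 3.455 1.858 4.088
vertex 3.262 -0.581 3.175
vertex 3.162 0.674 2.342
endloop
endfacet
facet normal 0.988 -0.022 -0.151
outer loop
vertex 3.555 0.603 4.922
vertex 3.262 -0.581 3.175
vertex 3.455 1.858 4.088
endloop
endfacet

endsolid


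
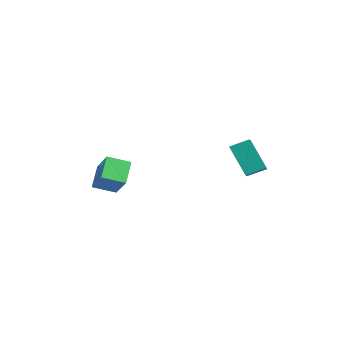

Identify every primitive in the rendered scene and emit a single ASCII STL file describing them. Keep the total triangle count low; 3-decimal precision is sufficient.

solid 
facet normal -0.599 0.521 0.608
outer loop
vertex -3.376 -1.238 1.542
vertex -2.856 -0.13 1.104
vertex -4.604 -1.164 0.27
endloop
endfacet
facet normal -0.400 -0.852 0.337
outer loop
vertex -3.724 -1.93 -0.624
vertex -3.376 -1.238 1.542
vertex -4.604 -1.164 0.27
endloop
endfacet
facet normal -0.599 0.521 0.608
outer loop
vertex -4.604 -1.164 0.27
vertex -2.856 -0.13 1.104
vertex -4.084 -0.056 -0.168
endloop
endfacet
facet normal -0.694 0.042 -0.719
outer loop
vertex -4.084 -0.056 -0.168
vertex -3.724 -1.93 -0.624
vertex -4.604 -1.164 0.27
endloop
endfacet
facet normal 0.694 -0.042 0.719
outer loop
vertex -3.376 -1.238 1.542
vertex -1.976 -0.896 0.21
vertex -2.856 -0.13 1.104
endloop
endfacet
facet normal -0.400 -0.852 0.337
outer loop
vertex -2.496 -2.004 0.648
vertex -3.376 -1.238 1.542
vertex -3.724 -1.93 -0.624
endloop
endfacet
facet normal 0.694 -0.042 0.719
outer loop
vertex -2.496 -2.004 0.648
vertex -1.976 -0.896 0.21
vertex -3.376 -1.238 1.542
endloop
endfacet
facet normal 0.400 0.852 -0.337
outer loop
vertex -2.856 -0.13 1.104
vertex -1.976 -0.896 0.21
vertex -4.084 -0.056 -0.168
endloop
endfacet
facet normal -0.694 0.042 -0.719
outer loop
vertex -3.204 -0.822 -1.062
vertex -3.724 -1.93 -0.624
vertex -4.084 -0.056 -0.168
endloop
endfacet
facet normal 0.400 0.852 -0.337
outer loop
vertex -4.084 -0.056 -0.168
vertex -1.976 -0.896 0.21
vertex -3.204 -0.822 -1.062
endloop
endfacet
facet normal 0.599 -0.521 -0.608
outer loop
vertex -3.204 -0.822 -1.062
vertex -2.496 -2.004 0.648
vertex -3.724 -1.93 -0.624
endloop
endfacet
facet normal 0.599 -0.521 -0.608
outer loop
vertex -1.976 -0.896 0.21
vertex -2.496 -2.004 0.648
vertex -3.204 -0.822 -1.062
endloop
endfacet
facet normal -0.639 -0.101 0.762
outer loop
vertex 2.455 3.54 4.118
vertex 1.786 4.038 3.623
vertex 2.092 2.628 3.692
endloop
endfacet
facet normal 0.690 -0.513 0.511
outer loop
vertex 3.314 2.822 2.237
vertex 2.455 3.54 4.118
vertex 2.092 2.628 3.692
endloop
endfacet
facet normal -0.639 -0.101 0.762
outer loop
vertex 2.092 2.628 3.692
vertex 1.786 4.038 3.623
vertex 1.423 3.126 3.197
endloop
endfacet
facet normal -0.339 -0.852 -0.399
outer loop
vertex 1.423 3.126 3.197
vertex 3.314 2.822 2.237
vertex 2.092 2.628 3.692
endloop
endfacet
facet normal 0.339 0.852 0.399
outer loop
vertex 2.455 3.54 4.118
vertex 3.008 4.232 2.168
vertex 1.786 4.038 3.623
endloop
endfacet
facet normal 0.690 -0.513 0.511
outer loop
vertex 3.677 3.734 2.663
vertex 2.455 3.54 4.118
vertex 3.314 2.822 2.237
endloop
endfacet
facet normal 0.339 0.852 0.399
outer loop
vertex 3.677 3.734 2.663
vertex 3.008 4.232 2.168
vertex 2.455 3.54 4.118
endloop
endfacet
facet normal -0.690 0.513 -0.511
outer loop
vertex 1.786 4.038 3.623
vertex 3.008 4.232 2.168
vertex 1.423 3.126 3.197
endloop
endfacet
facet normal -0.339 -0.852 -0.399
outer loop
vertex 2.645 3.32 1.742
vertex 3.314 2.822 2.237
vertex 1.423 3.126 3.197
endloop
endfacet
facet normal -0.690 0.513 -0.511
outer loop
vertex 1.423 3.126 3.197
vertex 3.008 4.232 2.168
vertex 2.645 3.32 1.742
endloop
endfacet
facet normal 0.639 0.101 -0.762
outer loop
vertex 2.645 3.32 1.742
vertex 3.677 3.734 2.663
vertex 3.314 2.822 2.237
endloop
endfacet
facet normal 0.639 0.101 -0.762
outer loop
vertex 3.008 4.232 2.168
vertex 3.677 3.734 2.663
vertex 2.645 3.32 1.742
endloop
endfacet

endsolid


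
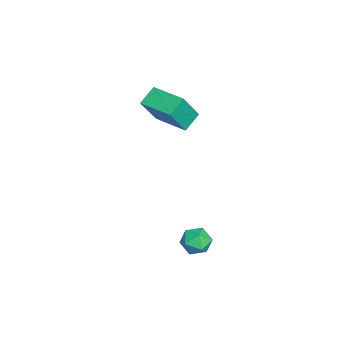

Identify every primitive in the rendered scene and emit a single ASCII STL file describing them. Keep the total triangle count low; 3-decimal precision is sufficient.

solid 
facet normal -0.666 0.526 0.529
outer loop
vertex -2.81 -2.054 2.0
vertex -1.669 -0.676 2.068
vertex -3.518 -1.391 0.448
endloop
endfacet
facet normal -0.637 -0.770 -0.038
outer loop
vertex -2.791 -1.964 -0.128
vertex -2.81 -2.054 2.0
vertex -3.518 -1.391 0.448
endloop
endfacet
facet normal -0.666 0.526 0.529
outer loop
vertex -3.518 -1.391 0.448
vertex -1.669 -0.676 2.068
vertex -2.377 -0.013 0.516
endloop
endfacet
facet normal -0.387 0.362 -0.848
outer loop
vertex -2.377 -0.013 0.516
vertex -2.791 -1.964 -0.128
vertex -3.518 -1.391 0.448
endloop
endfacet
facet normal 0.387 -0.362 0.848
outer loop
vertex -2.81 -2.054 2.0
vertex -0.942 -1.249 1.492
vertex -1.669 -0.676 2.068
endloop
endfacet
facet normal -0.637 -0.770 -0.038
outer loop
vertex -2.083 -2.627 1.424
vertex -2.81 -2.054 2.0
vertex -2.791 -1.964 -0.128
endloop
endfacet
facet normal 0.387 -0.362 0.848
outer loop
vertex -2.083 -2.627 1.424
vertex -0.942 -1.249 1.492
vertex -2.81 -2.054 2.0
endloop
endfacet
facet normal 0.637 0.770 0.038
outer loop
vertex -1.669 -0.676 2.068
vertex -0.942 -1.249 1.492
vertex -2.377 -0.013 0.516
endloop
endfacet
facet normal -0.387 0.362 -0.848
outer loop
vertex -1.65 -0.586 -0.06
vertex -2.791 -1.964 -0.128
vertex -2.377 -0.013 0.516
endloop
endfacet
facet normal 0.637 0.770 0.038
outer loop
vertex -2.377 -0.013 0.516
vertex -0.942 -1.249 1.492
vertex -1.65 -0.586 -0.06
endloop
endfacet
facet normal 0.666 -0.526 -0.529
outer loop
vertex -1.65 -0.586 -0.06
vertex -2.083 -2.627 1.424
vertex -2.791 -1.964 -0.128
endloop
endfacet
facet normal 0.666 -0.526 -0.529
outer loop
vertex -0.942 -1.249 1.492
vertex -2.083 -2.627 1.424
vertex -1.65 -0.586 -0.06
endloop
endfacet
facet normal -0.139 0.928 -0.346
outer loop
vertex 3.377 0.48 -4.225
vertex 2.659 0.484 -3.926
vertex 3.259 0.733 -3.498
endloop
endfacet
facet normal 0.549 0.813 -0.194
outer loop
vertex 3.377 0.48 -4.225
vertex 3.259 0.733 -3.498
vertex 3.872 0.281 -3.659
endloop
endfacet
facet normal 0.770 0.257 -0.583
outer loop
vertex 3.377 0.48 -4.225
vertex 3.872 0.281 -3.659
vertex 3.65 -0.247 -4.185
endloop
endfacet
facet normal 0.219 0.029 -0.975
outer loop
vertex 3.377 0.48 -4.225
vertex 3.65 -0.247 -4.185
vertex 2.9 -0.121 -4.35
endloop
endfacet
facet normal -0.342 0.444 -0.828
outer loop
vertex 3.377 0.48 -4.225
vertex 2.9 -0.121 -4.35
vertex 2.659 0.484 -3.926
endloop
endfacet
facet normal 0.596 0.632 0.495
outer loop
vertex 3.872 0.281 -3.659
vertex 3.259 0.733 -3.498
vertex 3.46 0.161 -3.01
endloop
endfacet
facet normal -0.518 0.818 0.250
outer loop
vertex 3.259 0.733 -3.498
vertex 2.659 0.484 -3.926
vertex 2.71 0.287 -3.175
endloop
endfacet
facet normal -0.847 0.035 -0.531
outer loop
vertex 2.659 0.484 -3.926
vertex 2.9 -0.121 -4.35
vertex 2.488 -0.241 -3.701
endloop
endfacet
facet normal 0.063 -0.635 -0.770
outer loop
vertex 2.9 -0.121 -4.35
vertex 3.65 -0.247 -4.185
vertex 3.101 -0.693 -3.862
endloop
endfacet
facet normal 0.954 -0.267 -0.135
outer loop
vertex 3.65 -0.247 -4.185
vertex 3.872 0.281 -3.659
vertex 3.701 -0.444 -3.434
endloop
endfacet
facet normal -0.219 -0.029 0.975
outer loop
vertex 2.983 -0.44 -3.135
vertex 3.46 0.161 -3.01
vertex 2.71 0.287 -3.175
endloop
endfacet
facet normal -0.770 -0.257 0.583
outer loop
vertex 2.983 -0.44 -3.135
vertex 2.71 0.287 -3.175
vertex 2.488 -0.241 -3.701
endloop
endfacet
facet normal -0.549 -0.813 0.194
outer loop
vertex 2.983 -0.44 -3.135
vertex 2.488 -0.241 -3.701
vertex 3.101 -0.693 -3.862
endloop
endfacet
facet normal 0.139 -0.928 0.346
outer loop
vertex 2.983 -0.44 -3.135
vertex 3.101 -0.693 -3.862
vertex 3.701 -0.444 -3.434
endloop
endfacet
facet normal 0.342 -0.444 0.828
outer loop
vertex 2.983 -0.44 -3.135
vertex 3.701 -0.444 -3.434
vertex 3.46 0.161 -3.01
endloop
endfacet
facet normal -0.063 0.635 0.770
outer loop
vertex 2.71 0.287 -3.175
vertex 3.46 0.161 -3.01
vertex 3.259 0.733 -3.498
endloop
endfacet
facet normal -0.954 0.267 0.135
outer loop
vertex 2.488 -0.241 -3.701
vertex 2.71 0.287 -3.175
vertex 2.659 0.484 -3.926
endloop
endfacet
facet normal -0.596 -0.632 -0.495
outer loop
vertex 3.101 -0.693 -3.862
vertex 2.488 -0.241 -3.701
vertex 2.9 -0.121 -4.35
endloop
endfacet
facet normal 0.518 -0.818 -0.250
outer loop
vertex 3.701 -0.444 -3.434
vertex 3.101 -0.693 -3.862
vertex 3.65 -0.247 -4.185
endloop
endfacet
facet normal 0.847 -0.035 0.531
outer loop
vertex 3.46 0.161 -3.01
vertex 3.701 -0.444 -3.434
vertex 3.872 0.281 -3.659
endloop
endfacet

endsolid


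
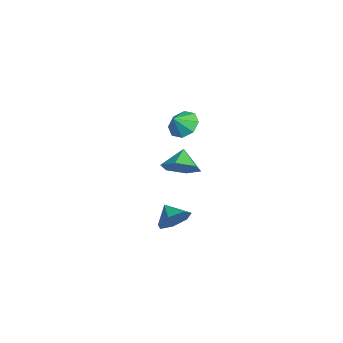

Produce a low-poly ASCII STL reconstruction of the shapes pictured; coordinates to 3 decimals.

solid 
facet normal 0.849 0.236 -0.472
outer loop
vertex 4.117 -2.095 -2.77
vertex 3.603 -1.633 -3.464
vertex 3.966 -1.27 -2.629
endloop
endfacet
facet normal -0.118 -0.188 0.975
outer loop
vertex 4.117 -2.095 -2.77
vertex 3.966 -1.27 -2.629
vertex 2.617 -1.907 -2.916
endloop
endfacet
facet normal 0.849 0.237 -0.472
outer loop
vertex 3.966 -1.27 -2.629
vertex 3.603 -1.633 -3.464
vertex 3.541 -0.718 -3.117
endloop
endfacet
facet normal -0.378 0.432 0.819
outer loop
vertex 3.966 -1.27 -2.629
vertex 3.541 -0.718 -3.117
vertex 2.617 -1.907 -2.916
endloop
endfacet
facet normal 0.849 0.237 -0.473
outer loop
vertex 3.541 -0.718 -3.117
vertex 3.603 -1.633 -3.464
vertex 3.162 -0.855 -3.866
endloop
endfacet
facet normal -0.740 0.619 0.261
outer loop
vertex 3.541 -0.718 -3.117
vertex 3.162 -0.855 -3.866
vertex 2.617 -1.907 -2.916
endloop
endfacet
facet normal 0.849 0.237 -0.473
outer loop
vertex 3.162 -0.855 -3.866
vertex 3.603 -1.633 -3.464
vertex 3.115 -1.578 -4.312
endloop
endfacet
facet normal -0.932 0.232 -0.278
outer loop
vertex 3.162 -0.855 -3.866
vertex 3.115 -1.578 -4.312
vertex 2.617 -1.907 -2.916
endloop
endfacet
facet normal 0.849 0.237 -0.473
outer loop
vertex 3.115 -1.578 -4.312
vertex 3.603 -1.633 -3.464
vertex 3.435 -2.342 -4.12
endloop
endfacet
facet normal -0.809 -0.437 -0.392
outer loop
vertex 3.115 -1.578 -4.312
vertex 3.435 -2.342 -4.12
vertex 2.617 -1.907 -2.916
endloop
endfacet
facet normal 0.849 0.236 -0.472
outer loop
vertex 3.435 -2.342 -4.12
vertex 3.603 -1.633 -3.464
vertex 3.881 -2.572 -3.433
endloop
endfacet
facet normal -0.464 -0.886 0.005
outer loop
vertex 3.435 -2.342 -4.12
vertex 3.881 -2.572 -3.433
vertex 2.617 -1.907 -2.916
endloop
endfacet
facet normal 0.849 0.236 -0.472
outer loop
vertex 3.881 -2.572 -3.433
vertex 3.603 -1.633 -3.464
vertex 4.117 -2.095 -2.77
endloop
endfacet
facet normal -0.157 -0.774 0.613
outer loop
vertex 3.881 -2.572 -3.433
vertex 4.117 -2.095 -2.77
vertex 2.617 -1.907 -2.916
endloop
endfacet
facet normal 0.717 -0.319 -0.620
outer loop
vertex 2.083 -1.201 -0.188
vertex 1.552 -0.756 -1.03
vertex 2.289 -0.171 -0.479
endloop
endfacet
facet normal 0.118 0.248 0.962
outer loop
vertex 2.083 -1.201 -0.188
vertex 2.289 -0.171 -0.479
vertex 0.628 -0.344 -0.23
endloop
endfacet
facet normal 0.717 -0.319 -0.620
outer loop
vertex 2.289 -0.171 -0.479
vertex 1.552 -0.756 -1.03
vertex 1.759 0.274 -1.321
endloop
endfacet
facet normal -0.020 0.879 0.477
outer loop
vertex 2.289 -0.171 -0.479
vertex 1.759 0.274 -1.321
vertex 0.628 -0.344 -0.23
endloop
endfacet
facet normal 0.717 -0.319 -0.620
outer loop
vertex 1.759 0.274 -1.321
vertex 1.552 -0.756 -1.03
vertex 1.022 -0.311 -1.872
endloop
endfacet
facet normal -0.562 0.819 -0.118
outer loop
vertex 1.759 0.274 -1.321
vertex 1.022 -0.311 -1.872
vertex 0.628 -0.344 -0.23
endloop
endfacet
facet normal 0.717 -0.319 -0.620
outer loop
vertex 1.022 -0.311 -1.872
vertex 1.552 -0.756 -1.03
vertex 0.816 -1.341 -1.58
endloop
endfacet
facet normal -0.965 0.128 -0.229
outer loop
vertex 1.022 -0.311 -1.872
vertex 0.816 -1.341 -1.58
vertex 0.628 -0.344 -0.23
endloop
endfacet
facet normal 0.717 -0.319 -0.620
outer loop
vertex 0.816 -1.341 -1.58
vertex 1.552 -0.756 -1.03
vertex 1.346 -1.786 -0.738
endloop
endfacet
facet normal -0.827 -0.502 0.255
outer loop
vertex 0.816 -1.341 -1.58
vertex 1.346 -1.786 -0.738
vertex 0.628 -0.344 -0.23
endloop
endfacet
facet normal 0.716 -0.319 -0.620
outer loop
vertex 1.346 -1.786 -0.738
vertex 1.552 -0.756 -1.03
vertex 2.083 -1.201 -0.188
endloop
endfacet
facet normal -0.285 -0.441 0.851
outer loop
vertex 1.346 -1.786 -0.738
vertex 2.083 -1.201 -0.188
vertex 0.628 -0.344 -0.23
endloop
endfacet
facet normal -0.280 0.621 -0.732
outer loop
vertex -3.278 1.559 -0.989
vertex -3.805 0.84 -1.397
vertex -3.984 1.54 -0.735
endloop
endfacet
facet normal 0.329 0.179 0.927
outer loop
vertex -3.278 1.559 -0.989
vertex -3.984 1.54 -0.735
vertex -3.515 0.2 -0.643
endloop
endfacet
facet normal -0.282 0.620 -0.732
outer loop
vertex -3.984 1.54 -0.735
vertex -3.805 0.84 -1.397
vertex -4.584 1.11 -0.868
endloop
endfacet
facet normal -0.212 -0.007 0.977
outer loop
vertex -3.984 1.54 -0.735
vertex -4.584 1.11 -0.868
vertex -3.515 0.2 -0.643
endloop
endfacet
facet normal -0.281 0.621 -0.731
outer loop
vertex -4.584 1.11 -0.868
vertex -3.805 0.84 -1.397
vertex -4.728 0.523 -1.311
endloop
endfacet
facet normal -0.521 -0.429 0.738
outer loop
vertex -4.584 1.11 -0.868
vertex -4.728 0.523 -1.311
vertex -3.515 0.2 -0.643
endloop
endfacet
facet normal -0.281 0.620 -0.732
outer loop
vertex -4.728 0.523 -1.311
vertex -3.805 0.84 -1.397
vertex -4.331 0.12 -1.805
endloop
endfacet
facet normal -0.416 -0.839 0.350
outer loop
vertex -4.728 0.523 -1.311
vertex -4.331 0.12 -1.805
vertex -3.515 0.2 -0.643
endloop
endfacet
facet normal -0.281 0.620 -0.732
outer loop
vertex -4.331 0.12 -1.805
vertex -3.805 0.84 -1.397
vertex -3.626 0.14 -2.059
endloop
endfacet
facet normal 0.042 -0.998 0.039
outer loop
vertex -4.331 0.12 -1.805
vertex -3.626 0.14 -2.059
vertex -3.515 0.2 -0.643
endloop
endfacet
facet normal -0.281 0.621 -0.732
outer loop
vertex -3.626 0.14 -2.059
vertex -3.805 0.84 -1.397
vertex -3.025 0.569 -1.926
endloop
endfacet
facet normal 0.583 -0.813 -0.011
outer loop
vertex -3.626 0.14 -2.059
vertex -3.025 0.569 -1.926
vertex -3.515 0.2 -0.643
endloop
endfacet
facet normal -0.281 0.620 -0.732
outer loop
vertex -3.025 0.569 -1.926
vertex -3.805 0.84 -1.397
vertex -2.881 1.157 -1.483
endloop
endfacet
facet normal 0.892 -0.390 0.228
outer loop
vertex -3.025 0.569 -1.926
vertex -2.881 1.157 -1.483
vertex -3.515 0.2 -0.643
endloop
endfacet
facet normal -0.281 0.621 -0.731
outer loop
vertex -2.881 1.157 -1.483
vertex -3.805 0.84 -1.397
vertex -3.278 1.559 -0.989
endloop
endfacet
facet normal 0.787 0.020 0.617
outer loop
vertex -2.881 1.157 -1.483
vertex -3.278 1.559 -0.989
vertex -3.515 0.2 -0.643
endloop
endfacet

endsolid


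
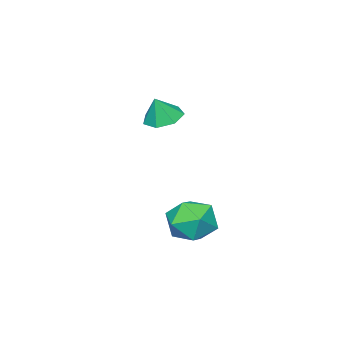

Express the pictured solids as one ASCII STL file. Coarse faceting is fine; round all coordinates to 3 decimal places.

solid 
facet normal -0.381 0.052 -0.923
outer loop
vertex -1.94 -2.573 0.935
vertex -2.622 -2.842 1.201
vertex -2.38 -2.103 1.143
endloop
endfacet
facet normal 0.758 0.569 0.318
outer loop
vertex -1.94 -2.573 0.935
vertex -2.38 -2.103 1.143
vertex -2.218 -2.898 2.179
endloop
endfacet
facet normal -0.381 0.052 -0.923
outer loop
vertex -2.38 -2.103 1.143
vertex -2.622 -2.842 1.201
vertex -3.002 -2.189 1.395
endloop
endfacet
facet normal 0.129 0.796 0.591
outer loop
vertex -2.38 -2.103 1.143
vertex -3.002 -2.189 1.395
vertex -2.218 -2.898 2.179
endloop
endfacet
facet normal -0.380 0.053 -0.923
outer loop
vertex -3.002 -2.189 1.395
vertex -2.622 -2.842 1.201
vertex -3.338 -2.768 1.5
endloop
endfacet
facet normal -0.440 0.401 0.803
outer loop
vertex -3.002 -2.189 1.395
vertex -3.338 -2.768 1.5
vertex -2.218 -2.898 2.179
endloop
endfacet
facet normal -0.380 0.053 -0.923
outer loop
vertex -3.338 -2.768 1.5
vertex -2.622 -2.842 1.201
vertex -3.135 -3.402 1.38
endloop
endfacet
facet normal -0.518 -0.316 0.794
outer loop
vertex -3.338 -2.768 1.5
vertex -3.135 -3.402 1.38
vertex -2.218 -2.898 2.179
endloop
endfacet
facet normal -0.380 0.053 -0.923
outer loop
vertex -3.135 -3.402 1.38
vertex -2.622 -2.842 1.201
vertex -2.545 -3.615 1.125
endloop
endfacet
facet normal -0.048 -0.819 0.572
outer loop
vertex -3.135 -3.402 1.38
vertex -2.545 -3.615 1.125
vertex -2.218 -2.898 2.179
endloop
endfacet
facet normal -0.380 0.053 -0.923
outer loop
vertex -2.545 -3.615 1.125
vertex -2.622 -2.842 1.201
vertex -2.013 -3.246 0.927
endloop
endfacet
facet normal 0.617 -0.727 0.303
outer loop
vertex -2.545 -3.615 1.125
vertex -2.013 -3.246 0.927
vertex -2.218 -2.898 2.179
endloop
endfacet
facet normal -0.381 0.052 -0.923
outer loop
vertex -2.013 -3.246 0.927
vertex -2.622 -2.842 1.201
vertex -1.94 -2.573 0.935
endloop
endfacet
facet normal 0.976 -0.108 0.190
outer loop
vertex -2.013 -3.246 0.927
vertex -1.94 -2.573 0.935
vertex -2.218 -2.898 2.179
endloop
endfacet
facet normal -0.852 -0.522 -0.019
outer loop
vertex -0.356 1.286 -1.676
vertex 0.141 0.486 -1.976
vertex 0.015 0.656 -1.011
endloop
endfacet
facet normal -0.878 -0.012 0.479
outer loop
vertex -0.356 1.286 -1.676
vertex 0.015 0.656 -1.011
vertex 0.084 1.631 -0.861
endloop
endfacet
facet normal -0.772 0.616 0.156
outer loop
vertex -0.356 1.286 -1.676
vertex 0.084 1.631 -0.861
vertex 0.252 2.063 -1.733
endloop
endfacet
facet normal -0.681 0.494 -0.540
outer loop
vertex -0.356 1.286 -1.676
vertex 0.252 2.063 -1.733
vertex 0.287 1.356 -2.423
endloop
endfacet
facet normal -0.731 -0.211 -0.649
outer loop
vertex -0.356 1.286 -1.676
vertex 0.287 1.356 -2.423
vertex 0.141 0.486 -1.976
endloop
endfacet
facet normal -0.339 -0.120 0.933
outer loop
vertex 0.084 1.631 -0.861
vertex 0.015 0.656 -1.011
vertex 0.853 1.044 -0.657
endloop
endfacet
facet normal -0.297 -0.946 0.128
outer loop
vertex 0.015 0.656 -1.011
vertex 0.141 0.486 -1.976
vertex 0.888 0.337 -1.347
endloop
endfacet
facet normal -0.100 -0.441 -0.892
outer loop
vertex 0.141 0.486 -1.976
vertex 0.287 1.356 -2.423
vertex 1.056 0.769 -2.219
endloop
endfacet
facet normal -0.021 0.698 -0.716
outer loop
vertex 0.287 1.356 -2.423
vertex 0.252 2.063 -1.733
vertex 1.125 1.744 -2.069
endloop
endfacet
facet normal -0.168 0.896 0.411
outer loop
vertex 0.252 2.063 -1.733
vertex 0.084 1.631 -0.861
vertex 0.999 1.914 -1.104
endloop
endfacet
facet normal 0.681 -0.494 0.540
outer loop
vertex 1.496 1.114 -1.404
vertex 0.853 1.044 -0.657
vertex 0.888 0.337 -1.347
endloop
endfacet
facet normal 0.772 -0.616 -0.156
outer loop
vertex 1.496 1.114 -1.404
vertex 0.888 0.337 -1.347
vertex 1.056 0.769 -2.219
endloop
endfacet
facet normal 0.878 0.012 -0.479
outer loop
vertex 1.496 1.114 -1.404
vertex 1.056 0.769 -2.219
vertex 1.125 1.744 -2.069
endloop
endfacet
facet normal 0.852 0.522 0.019
outer loop
vertex 1.496 1.114 -1.404
vertex 1.125 1.744 -2.069
vertex 0.999 1.914 -1.104
endloop
endfacet
facet normal 0.731 0.211 0.649
outer loop
vertex 1.496 1.114 -1.404
vertex 0.999 1.914 -1.104
vertex 0.853 1.044 -0.657
endloop
endfacet
facet normal 0.021 -0.698 0.716
outer loop
vertex 0.888 0.337 -1.347
vertex 0.853 1.044 -0.657
vertex 0.015 0.656 -1.011
endloop
endfacet
facet normal 0.168 -0.896 -0.411
outer loop
vertex 1.056 0.769 -2.219
vertex 0.888 0.337 -1.347
vertex 0.141 0.486 -1.976
endloop
endfacet
facet normal 0.339 0.120 -0.933
outer loop
vertex 1.125 1.744 -2.069
vertex 1.056 0.769 -2.219
vertex 0.287 1.356 -2.423
endloop
endfacet
facet normal 0.297 0.946 -0.128
outer loop
vertex 0.999 1.914 -1.104
vertex 1.125 1.744 -2.069
vertex 0.252 2.063 -1.733
endloop
endfacet
facet normal 0.100 0.441 0.892
outer loop
vertex 0.853 1.044 -0.657
vertex 0.999 1.914 -1.104
vertex 0.084 1.631 -0.861
endloop
endfacet

endsolid


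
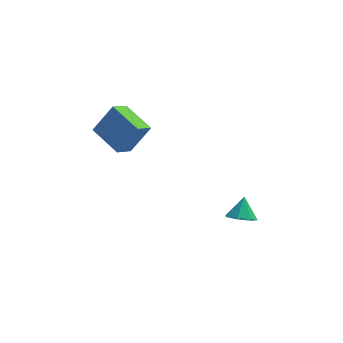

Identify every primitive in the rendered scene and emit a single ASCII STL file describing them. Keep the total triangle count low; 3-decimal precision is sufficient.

solid 
facet normal -0.531 -0.180 -0.828
outer loop
vertex -3.53 -2.905 3.138
vertex -4.933 -1.457 3.723
vertex -2.889 -2.042 2.54
endloop
endfacet
facet normal 0.668 -0.690 -0.279
outer loop
vertex -1.827 -1.683 4.197
vertex -3.53 -2.905 3.138
vertex -2.889 -2.042 2.54
endloop
endfacet
facet normal -0.531 -0.179 -0.828
outer loop
vertex -2.889 -2.042 2.54
vertex -4.933 -1.457 3.723
vertex -4.292 -0.594 3.126
endloop
endfacet
facet normal 0.521 0.702 -0.486
outer loop
vertex -4.292 -0.594 3.126
vertex -1.827 -1.683 4.197
vertex -2.889 -2.042 2.54
endloop
endfacet
facet normal -0.521 -0.701 0.486
outer loop
vertex -3.53 -2.905 3.138
vertex -3.871 -1.098 5.38
vertex -4.933 -1.457 3.723
endloop
endfacet
facet normal 0.668 -0.690 -0.279
outer loop
vertex -2.468 -2.546 4.794
vertex -3.53 -2.905 3.138
vertex -1.827 -1.683 4.197
endloop
endfacet
facet normal -0.521 -0.702 0.486
outer loop
vertex -2.468 -2.546 4.794
vertex -3.871 -1.098 5.38
vertex -3.53 -2.905 3.138
endloop
endfacet
facet normal -0.668 0.689 0.279
outer loop
vertex -4.933 -1.457 3.723
vertex -3.871 -1.098 5.38
vertex -4.292 -0.594 3.126
endloop
endfacet
facet normal 0.521 0.701 -0.486
outer loop
vertex -3.23 -0.235 4.782
vertex -1.827 -1.683 4.197
vertex -4.292 -0.594 3.126
endloop
endfacet
facet normal -0.668 0.690 0.279
outer loop
vertex -4.292 -0.594 3.126
vertex -3.871 -1.098 5.38
vertex -3.23 -0.235 4.782
endloop
endfacet
facet normal 0.530 0.179 0.829
outer loop
vertex -3.23 -0.235 4.782
vertex -2.468 -2.546 4.794
vertex -1.827 -1.683 4.197
endloop
endfacet
facet normal 0.531 0.179 0.828
outer loop
vertex -3.871 -1.098 5.38
vertex -2.468 -2.546 4.794
vertex -3.23 -0.235 4.782
endloop
endfacet
facet normal -0.116 -0.580 -0.806
outer loop
vertex 3.574 -2.462 -2.716
vertex 2.999 -1.853 -3.071
vertex 3.902 -1.902 -3.166
endloop
endfacet
facet normal 0.836 -0.052 0.546
outer loop
vertex 3.574 -2.462 -2.716
vertex 3.902 -1.902 -3.166
vertex 3.161 -1.047 -1.949
endloop
endfacet
facet normal -0.116 -0.579 -0.807
outer loop
vertex 3.902 -1.902 -3.166
vertex 2.999 -1.853 -3.071
vertex 3.55 -1.305 -3.544
endloop
endfacet
facet normal 0.824 0.556 0.111
outer loop
vertex 3.902 -1.902 -3.166
vertex 3.55 -1.305 -3.544
vertex 3.161 -1.047 -1.949
endloop
endfacet
facet normal -0.117 -0.579 -0.807
outer loop
vertex 3.55 -1.305 -3.544
vertex 2.999 -1.853 -3.071
vertex 2.783 -1.12 -3.565
endloop
endfacet
facet normal 0.236 0.967 -0.099
outer loop
vertex 3.55 -1.305 -3.544
vertex 2.783 -1.12 -3.565
vertex 3.161 -1.047 -1.949
endloop
endfacet
facet normal -0.117 -0.579 -0.807
outer loop
vertex 2.783 -1.12 -3.565
vertex 2.999 -1.853 -3.071
vertex 2.178 -1.487 -3.214
endloop
endfacet
facet normal -0.485 0.871 0.074
outer loop
vertex 2.783 -1.12 -3.565
vertex 2.178 -1.487 -3.214
vertex 3.161 -1.047 -1.949
endloop
endfacet
facet normal -0.118 -0.579 -0.807
outer loop
vertex 2.178 -1.487 -3.214
vertex 2.999 -1.853 -3.071
vertex 2.191 -2.129 -2.755
endloop
endfacet
facet normal -0.796 0.341 0.500
outer loop
vertex 2.178 -1.487 -3.214
vertex 2.191 -2.129 -2.755
vertex 3.161 -1.047 -1.949
endloop
endfacet
facet normal -0.117 -0.580 -0.806
outer loop
vertex 2.191 -2.129 -2.755
vertex 2.999 -1.853 -3.071
vertex 2.813 -2.563 -2.533
endloop
endfacet
facet normal -0.463 -0.224 0.858
outer loop
vertex 2.191 -2.129 -2.755
vertex 2.813 -2.563 -2.533
vertex 3.161 -1.047 -1.949
endloop
endfacet
facet normal -0.117 -0.580 -0.806
outer loop
vertex 2.813 -2.563 -2.533
vertex 2.999 -1.853 -3.071
vertex 3.574 -2.462 -2.716
endloop
endfacet
facet normal 0.264 -0.399 0.878
outer loop
vertex 2.813 -2.563 -2.533
vertex 3.574 -2.462 -2.716
vertex 3.161 -1.047 -1.949
endloop
endfacet

endsolid


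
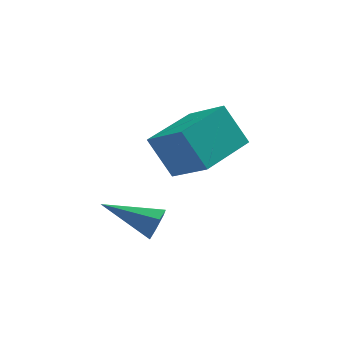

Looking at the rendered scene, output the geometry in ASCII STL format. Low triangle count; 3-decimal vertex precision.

solid 
facet normal -0.656 -0.749 -0.091
outer loop
vertex 0.836 1.891 2.342
vertex 0.209 2.301 3.49
vertex -0.004 2.719 1.588
endloop
endfacet
facet normal 0.457 -0.299 -0.838
outer loop
vertex 1.171 4.059 1.75
vertex 0.836 1.891 2.342
vertex -0.004 2.719 1.588
endloop
endfacet
facet normal -0.656 -0.749 -0.091
outer loop
vertex -0.004 2.719 1.588
vertex 0.209 2.301 3.49
vertex -0.631 3.129 2.735
endloop
endfacet
facet normal -0.600 0.591 -0.539
outer loop
vertex -0.631 3.129 2.735
vertex 1.171 4.059 1.75
vertex -0.004 2.719 1.588
endloop
endfacet
facet normal 0.600 -0.591 0.539
outer loop
vertex 0.836 1.891 2.342
vertex 1.384 3.641 3.652
vertex 0.209 2.301 3.49
endloop
endfacet
facet normal 0.458 -0.299 -0.837
outer loop
vertex 2.011 3.231 2.505
vertex 0.836 1.891 2.342
vertex 1.171 4.059 1.75
endloop
endfacet
facet normal 0.600 -0.591 0.539
outer loop
vertex 2.011 3.231 2.505
vertex 1.384 3.641 3.652
vertex 0.836 1.891 2.342
endloop
endfacet
facet normal -0.457 0.300 0.837
outer loop
vertex 0.209 2.301 3.49
vertex 1.384 3.641 3.652
vertex -0.631 3.129 2.735
endloop
endfacet
facet normal -0.600 0.591 -0.539
outer loop
vertex 0.544 4.469 2.898
vertex 1.171 4.059 1.75
vertex -0.631 3.129 2.735
endloop
endfacet
facet normal -0.457 0.299 0.838
outer loop
vertex -0.631 3.129 2.735
vertex 1.384 3.641 3.652
vertex 0.544 4.469 2.898
endloop
endfacet
facet normal 0.656 0.749 0.091
outer loop
vertex 0.544 4.469 2.898
vertex 2.011 3.231 2.505
vertex 1.171 4.059 1.75
endloop
endfacet
facet normal 0.656 0.749 0.091
outer loop
vertex 1.384 3.641 3.652
vertex 2.011 3.231 2.505
vertex 0.544 4.469 2.898
endloop
endfacet
facet normal 0.901 -0.296 -0.318
outer loop
vertex -0.259 0.838 1.561
vertex -0.462 0.681 1.132
vertex -0.294 1.15 1.172
endloop
endfacet
facet normal 0.172 0.776 0.607
outer loop
vertex -0.259 0.838 1.561
vertex -0.294 1.15 1.172
vertex -1.858 1.139 1.628
endloop
endfacet
facet normal 0.900 -0.295 -0.321
outer loop
vertex -0.294 1.15 1.172
vertex -0.462 0.681 1.132
vertex -0.498 0.994 0.743
endloop
endfacet
facet normal -0.094 0.949 -0.300
outer loop
vertex -0.294 1.15 1.172
vertex -0.498 0.994 0.743
vertex -1.858 1.139 1.628
endloop
endfacet
facet normal 0.900 -0.295 -0.320
outer loop
vertex -0.498 0.994 0.743
vertex -0.462 0.681 1.132
vertex -0.666 0.524 0.703
endloop
endfacet
facet normal -0.509 0.252 -0.823
outer loop
vertex -0.498 0.994 0.743
vertex -0.666 0.524 0.703
vertex -1.858 1.139 1.628
endloop
endfacet
facet normal 0.900 -0.297 -0.319
outer loop
vertex -0.666 0.524 0.703
vertex -0.462 0.681 1.132
vertex -0.631 0.212 1.092
endloop
endfacet
facet normal -0.656 -0.616 -0.435
outer loop
vertex -0.666 0.524 0.703
vertex -0.631 0.212 1.092
vertex -1.858 1.139 1.628
endloop
endfacet
facet normal 0.900 -0.297 -0.320
outer loop
vertex -0.631 0.212 1.092
vertex -0.462 0.681 1.132
vertex -0.427 0.368 1.521
endloop
endfacet
facet normal -0.390 -0.790 0.473
outer loop
vertex -0.631 0.212 1.092
vertex -0.427 0.368 1.521
vertex -1.858 1.139 1.628
endloop
endfacet
facet normal 0.901 -0.295 -0.318
outer loop
vertex -0.427 0.368 1.521
vertex -0.462 0.681 1.132
vertex -0.259 0.838 1.561
endloop
endfacet
facet normal 0.024 -0.093 0.995
outer loop
vertex -0.427 0.368 1.521
vertex -0.259 0.838 1.561
vertex -1.858 1.139 1.628
endloop
endfacet

endsolid


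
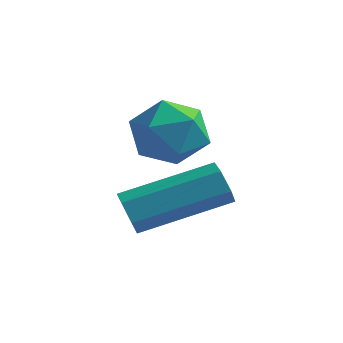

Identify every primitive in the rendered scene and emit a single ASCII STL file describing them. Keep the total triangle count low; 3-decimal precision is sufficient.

solid 
facet normal -0.729 -0.606 -0.319
outer loop
vertex -3.262 0.025 -2.383
vertex -3.548 0.15 -1.967
vertex -3.589 0.429 -2.403
endloop
endfacet
facet normal 0.271 0.172 -0.947
outer loop
vertex -3.262 0.025 -2.383
vertex -3.589 0.429 -2.403
vertex -1.767 1.266 -1.73
endloop
endfacet
facet normal 0.271 0.172 -0.947
outer loop
vertex -1.767 1.266 -1.73
vertex -3.589 0.429 -2.403
vertex -2.094 1.67 -1.75
endloop
endfacet
facet normal 0.729 0.606 0.318
outer loop
vertex -1.767 1.266 -1.73
vertex -2.094 1.67 -1.75
vertex -2.052 1.39 -1.313
endloop
endfacet
facet normal -0.730 -0.605 -0.318
outer loop
vertex -3.589 0.429 -2.403
vertex -3.548 0.15 -1.967
vertex -3.874 0.554 -1.987
endloop
endfacet
facet normal -0.408 0.759 -0.508
outer loop
vertex -3.589 0.429 -2.403
vertex -3.874 0.554 -1.987
vertex -2.094 1.67 -1.75
endloop
endfacet
facet normal -0.408 0.759 -0.507
outer loop
vertex -2.094 1.67 -1.75
vertex -3.874 0.554 -1.987
vertex -2.379 1.795 -1.333
endloop
endfacet
facet normal 0.730 0.605 0.318
outer loop
vertex -2.094 1.67 -1.75
vertex -2.379 1.795 -1.333
vertex -2.052 1.39 -1.313
endloop
endfacet
facet normal -0.730 -0.605 -0.319
outer loop
vertex -3.874 0.554 -1.987
vertex -3.548 0.15 -1.967
vertex -3.833 0.274 -1.55
endloop
endfacet
facet normal -0.680 0.587 0.440
outer loop
vertex -3.874 0.554 -1.987
vertex -3.833 0.274 -1.55
vertex -2.379 1.795 -1.333
endloop
endfacet
facet normal -0.679 0.587 0.441
outer loop
vertex -2.379 1.795 -1.333
vertex -3.833 0.274 -1.55
vertex -2.338 1.515 -0.897
endloop
endfacet
facet normal 0.729 0.605 0.320
outer loop
vertex -2.379 1.795 -1.333
vertex -2.338 1.515 -0.897
vertex -2.052 1.39 -1.313
endloop
endfacet
facet normal -0.729 -0.606 -0.318
outer loop
vertex -3.833 0.274 -1.55
vertex -3.548 0.15 -1.967
vertex -3.506 -0.13 -1.53
endloop
endfacet
facet normal -0.271 -0.172 0.947
outer loop
vertex -3.833 0.274 -1.55
vertex -3.506 -0.13 -1.53
vertex -2.338 1.515 -0.897
endloop
endfacet
facet normal -0.271 -0.172 0.947
outer loop
vertex -2.338 1.515 -0.897
vertex -3.506 -0.13 -1.53
vertex -2.011 1.111 -0.877
endloop
endfacet
facet normal 0.729 0.606 0.319
outer loop
vertex -2.338 1.515 -0.897
vertex -2.011 1.111 -0.877
vertex -2.052 1.39 -1.313
endloop
endfacet
facet normal -0.730 -0.605 -0.318
outer loop
vertex -3.506 -0.13 -1.53
vertex -3.548 0.15 -1.967
vertex -3.221 -0.255 -1.947
endloop
endfacet
facet normal 0.409 -0.759 0.507
outer loop
vertex -3.506 -0.13 -1.53
vertex -3.221 -0.255 -1.947
vertex -2.011 1.111 -0.877
endloop
endfacet
facet normal 0.408 -0.759 0.508
outer loop
vertex -2.011 1.111 -0.877
vertex -3.221 -0.255 -1.947
vertex -1.726 0.986 -1.293
endloop
endfacet
facet normal 0.730 0.605 0.318
outer loop
vertex -2.011 1.111 -0.877
vertex -1.726 0.986 -1.293
vertex -2.052 1.39 -1.313
endloop
endfacet
facet normal -0.729 -0.605 -0.320
outer loop
vertex -3.221 -0.255 -1.947
vertex -3.548 0.15 -1.967
vertex -3.262 0.025 -2.383
endloop
endfacet
facet normal 0.680 -0.587 -0.441
outer loop
vertex -3.221 -0.255 -1.947
vertex -3.262 0.025 -2.383
vertex -1.726 0.986 -1.293
endloop
endfacet
facet normal 0.680 -0.587 -0.440
outer loop
vertex -1.726 0.986 -1.293
vertex -3.262 0.025 -2.383
vertex -1.767 1.266 -1.73
endloop
endfacet
facet normal 0.730 0.605 0.319
outer loop
vertex -1.726 0.986 -1.293
vertex -1.767 1.266 -1.73
vertex -2.052 1.39 -1.313
endloop
endfacet
facet normal -0.186 0.665 0.723
outer loop
vertex -3.554 1.586 0.233
vertex -3.23 1.033 0.825
vertex -2.704 1.607 0.432
endloop
endfacet
facet normal -0.049 0.993 0.105
outer loop
vertex -3.554 1.586 0.233
vertex -2.704 1.607 0.432
vertex -2.96 1.682 -0.399
endloop
endfacet
facet normal -0.524 0.764 -0.377
outer loop
vertex -3.554 1.586 0.233
vertex -2.96 1.682 -0.399
vertex -3.644 1.153 -0.519
endloop
endfacet
facet normal -0.954 0.294 -0.055
outer loop
vertex -3.554 1.586 0.233
vertex -3.644 1.153 -0.519
vertex -3.811 0.752 0.237
endloop
endfacet
facet normal -0.745 0.233 0.625
outer loop
vertex -3.554 1.586 0.233
vertex -3.811 0.752 0.237
vertex -3.23 1.033 0.825
endloop
endfacet
facet normal 0.600 0.792 -0.113
outer loop
vertex -2.96 1.682 -0.399
vertex -2.704 1.607 0.432
vertex -2.269 1.188 -0.197
endloop
endfacet
facet normal 0.378 0.261 0.888
outer loop
vertex -2.704 1.607 0.432
vertex -3.23 1.033 0.825
vertex -2.436 0.787 0.559
endloop
endfacet
facet normal -0.526 -0.438 0.729
outer loop
vertex -3.23 1.033 0.825
vertex -3.811 0.752 0.237
vertex -3.12 0.258 0.439
endloop
endfacet
facet normal -0.864 -0.340 -0.371
outer loop
vertex -3.811 0.752 0.237
vertex -3.644 1.153 -0.519
vertex -3.376 0.333 -0.392
endloop
endfacet
facet normal -0.169 0.420 -0.892
outer loop
vertex -3.644 1.153 -0.519
vertex -2.96 1.682 -0.399
vertex -2.85 0.907 -0.785
endloop
endfacet
facet normal 0.954 -0.294 0.055
outer loop
vertex -2.526 0.354 -0.193
vertex -2.269 1.188 -0.197
vertex -2.436 0.787 0.559
endloop
endfacet
facet normal 0.524 -0.764 0.377
outer loop
vertex -2.526 0.354 -0.193
vertex -2.436 0.787 0.559
vertex -3.12 0.258 0.439
endloop
endfacet
facet normal 0.049 -0.993 -0.105
outer loop
vertex -2.526 0.354 -0.193
vertex -3.12 0.258 0.439
vertex -3.376 0.333 -0.392
endloop
endfacet
facet normal 0.186 -0.665 -0.723
outer loop
vertex -2.526 0.354 -0.193
vertex -3.376 0.333 -0.392
vertex -2.85 0.907 -0.785
endloop
endfacet
facet normal 0.745 -0.233 -0.625
outer loop
vertex -2.526 0.354 -0.193
vertex -2.85 0.907 -0.785
vertex -2.269 1.188 -0.197
endloop
endfacet
facet normal 0.864 0.340 0.371
outer loop
vertex -2.436 0.787 0.559
vertex -2.269 1.188 -0.197
vertex -2.704 1.607 0.432
endloop
endfacet
facet normal 0.169 -0.420 0.892
outer loop
vertex -3.12 0.258 0.439
vertex -2.436 0.787 0.559
vertex -3.23 1.033 0.825
endloop
endfacet
facet normal -0.600 -0.792 0.113
outer loop
vertex -3.376 0.333 -0.392
vertex -3.12 0.258 0.439
vertex -3.811 0.752 0.237
endloop
endfacet
facet normal -0.378 -0.261 -0.888
outer loop
vertex -2.85 0.907 -0.785
vertex -3.376 0.333 -0.392
vertex -3.644 1.153 -0.519
endloop
endfacet
facet normal 0.526 0.438 -0.729
outer loop
vertex -2.269 1.188 -0.197
vertex -2.85 0.907 -0.785
vertex -2.96 1.682 -0.399
endloop
endfacet

endsolid
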